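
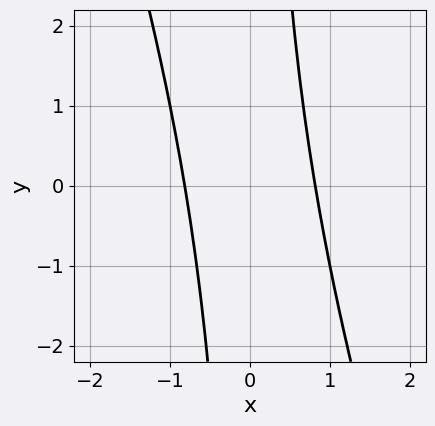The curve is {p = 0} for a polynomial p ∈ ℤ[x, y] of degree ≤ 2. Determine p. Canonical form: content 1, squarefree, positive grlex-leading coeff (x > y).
3*x^2 + x*y - 2

(a) Degree: the shape is more complex than any degree-1 curve, so deg p = 2.
(b) Against the integer gridlines: the curve avoids every integer y-axis point in the box.
(c) The integer polynomial consistent with all of this is the stated p.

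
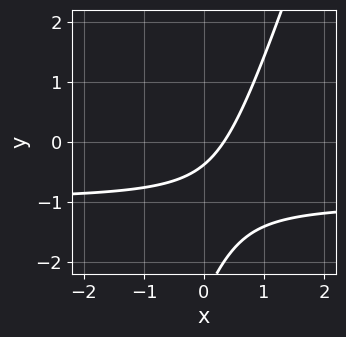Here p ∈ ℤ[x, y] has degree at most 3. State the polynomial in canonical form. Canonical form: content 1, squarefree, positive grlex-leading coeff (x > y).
3*x*y - y^2 + 3*x - 3*y - 1

(a) deg p = 2. A generic line meets the curve in up to 2 points.
(b) The integer polynomial consistent with all of this is the stated p.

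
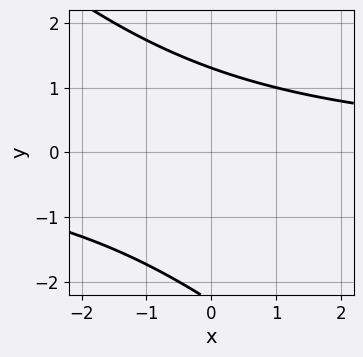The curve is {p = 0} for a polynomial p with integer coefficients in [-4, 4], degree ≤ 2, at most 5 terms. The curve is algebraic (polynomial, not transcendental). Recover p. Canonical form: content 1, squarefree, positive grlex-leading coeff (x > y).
(a) The degree is 2 — the shape is more complex than any degree-1 curve.
(b) Reading off the gridlines: the curve avoids every integer x-axis point in the box.
(c) Putting this together gives p.

x*y + y^2 + y - 3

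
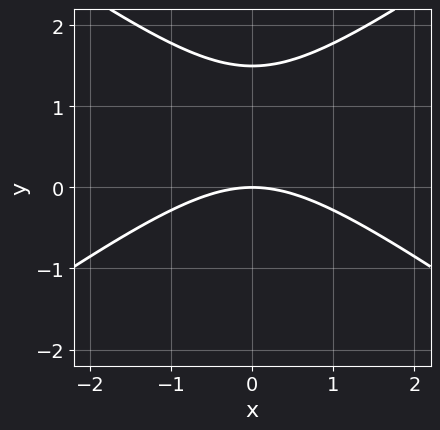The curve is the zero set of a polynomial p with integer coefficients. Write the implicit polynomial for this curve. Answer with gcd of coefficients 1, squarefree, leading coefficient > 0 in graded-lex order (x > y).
x^2 - 2*y^2 + 3*y

deg p = 2. The shape is more complex than any degree-1 curve.
Symmetries: the x ↦ −x reflection is a symmetry, so x appears only in even powers.
From the axis intercepts and sections: it crosses the y-axis at the gridline y = 0; one x-axis crossing is at x = 0.
Fitting integer coefficients to these (and the overall shape) gives p.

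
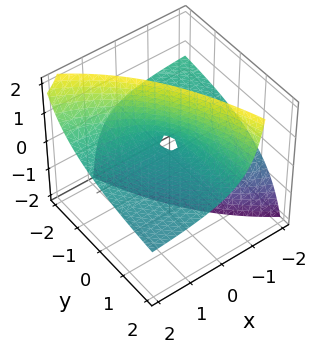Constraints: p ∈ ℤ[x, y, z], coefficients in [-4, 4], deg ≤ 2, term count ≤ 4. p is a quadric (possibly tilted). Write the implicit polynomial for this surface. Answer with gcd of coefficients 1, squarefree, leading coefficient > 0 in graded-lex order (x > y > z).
(a) Degree: a generic line meets the surface in up to 2 points, so deg p = 2.
(b) From the visible intercepts: the visible y-axis segment lies entirely on the surface; one z-axis crossing is at z = 0; every point of the x-axis in the box is on the surface.
(c) Together with the visible shape, these determine p as stated.

x*y + 3*x*z + 2*y*z + z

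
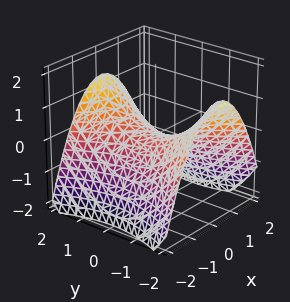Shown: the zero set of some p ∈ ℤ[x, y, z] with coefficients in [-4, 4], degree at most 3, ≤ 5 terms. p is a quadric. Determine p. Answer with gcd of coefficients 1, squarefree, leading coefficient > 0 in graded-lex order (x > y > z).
(a) Degree: a saddle surface; a quadric, so deg p = 2.
(b) Symmetries: mirror symmetry x ↦ −x ⇒ only even powers of x; it's symmetric under y → −y, forcing even powers of y.
(c) From the visible intercepts: it crosses the y-axis at the gridline y = 0; it crosses the z-axis at the gridline z = 0; it meets the x-axis at x = 0 (among the integer gridlines).
(d) Fitting integer coefficients to these (and the overall shape) gives p.

2*x^2 - y^2 + 3*z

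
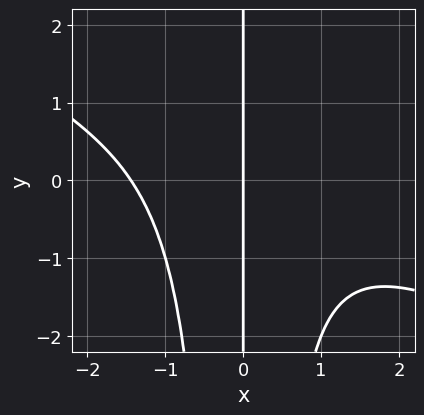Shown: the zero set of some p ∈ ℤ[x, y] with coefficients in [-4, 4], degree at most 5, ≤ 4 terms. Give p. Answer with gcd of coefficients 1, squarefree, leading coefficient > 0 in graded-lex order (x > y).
(a) deg p = 4.
(b) Checking where it meets the axes: every point of the y-axis in the box is on the curve; it meets the x-axis at x = 0 (among the integer gridlines).
(c) The integer polynomial consistent with all of this is the stated p.

x^4 + 2*x^3*y + 3*x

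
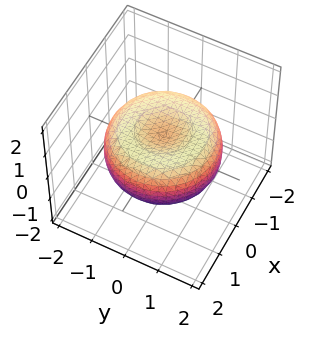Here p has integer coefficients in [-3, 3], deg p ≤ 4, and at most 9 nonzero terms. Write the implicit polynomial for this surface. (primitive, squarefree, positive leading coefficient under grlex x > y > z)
x^4 + 2*x^2*y^2 + y^4 - 2*x^2 - 2*y^2 + 3*z^2 - 1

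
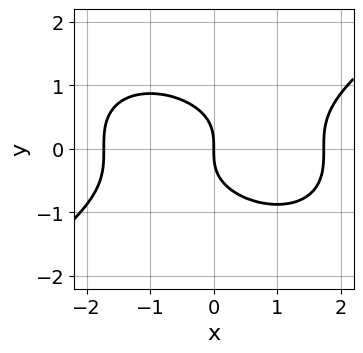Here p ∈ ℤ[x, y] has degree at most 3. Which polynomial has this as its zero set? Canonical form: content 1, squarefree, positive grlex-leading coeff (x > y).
First, deg p = 3. No degree-2 curve has this shape.
Next, from the axis intercepts and sections: it meets the y-axis at y = 0 (among the integer gridlines); it meets the x-axis at x = 0 (among the integer gridlines).
Finally, matching integer coefficients to the picture gives p.

x^3 - 3*y^3 - 3*x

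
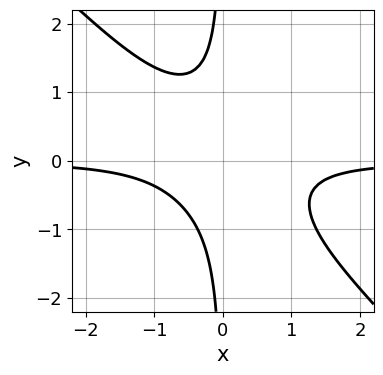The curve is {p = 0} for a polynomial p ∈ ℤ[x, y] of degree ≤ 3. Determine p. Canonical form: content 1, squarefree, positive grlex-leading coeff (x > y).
(a) deg p = 3.
(b) From the axis intercepts and sections: the curve avoids every integer y-axis point in the box; the curve avoids every integer x-axis point in the box.
(c) Solving for integer coefficients yields p as stated.

2*x^2*y + 2*x*y^2 + 1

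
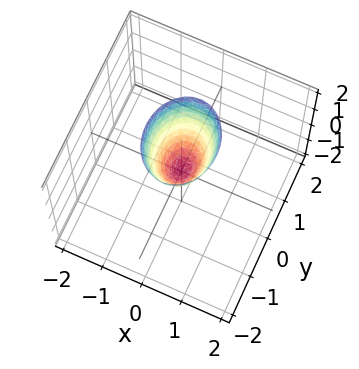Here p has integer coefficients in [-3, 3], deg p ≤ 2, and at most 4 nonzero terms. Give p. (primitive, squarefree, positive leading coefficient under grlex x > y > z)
3*x^2 + 2*y^2 - z

Degree: a paraboloid; a quadric, so deg p = 2.
Symmetries: mirror symmetry y ↦ −y ⇒ only even powers of y; mirror symmetry x ↦ −x ⇒ only even powers of x.
Against the integer gridlines: it crosses the y-axis at the gridline y = 0; it crosses the x-axis at the gridline x = 0.
Assembling these constraints gives the stated polynomial.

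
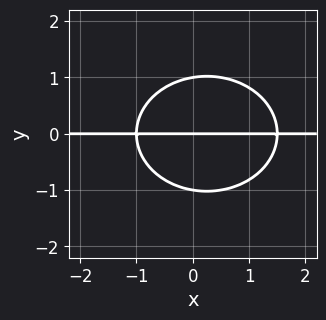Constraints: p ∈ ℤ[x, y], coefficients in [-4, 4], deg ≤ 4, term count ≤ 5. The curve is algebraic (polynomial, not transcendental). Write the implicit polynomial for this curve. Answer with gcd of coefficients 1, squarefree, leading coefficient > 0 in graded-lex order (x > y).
Degree: a generic line meets the curve in up to 3 points, so deg p = 3.
From the axis intercepts and sections: every point of the x-axis in the box is on the curve; the y-axis gridline crossings are at y ∈ {-1, 0, 1}.
Putting this together gives p.

2*x^2*y + 3*y^3 - x*y - 3*y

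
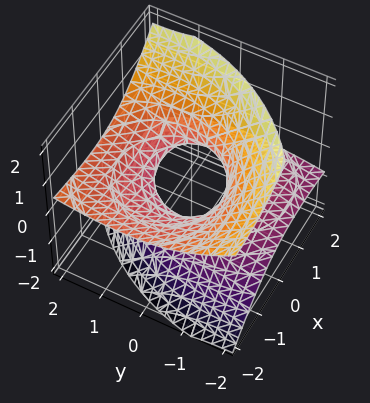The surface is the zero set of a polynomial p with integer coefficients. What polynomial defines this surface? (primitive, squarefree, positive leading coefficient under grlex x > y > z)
x^2 + 3*x*z + y^2 - 2*y*z - 3*z^2 - 1

The degree is 2 — no degree-1 surface has this shape.
Observable constraints: among the integer gridlines, it crosses the x-axis at x ∈ {-1, 1}; it misses every integer gridline on the z-axis.
Putting this together gives p.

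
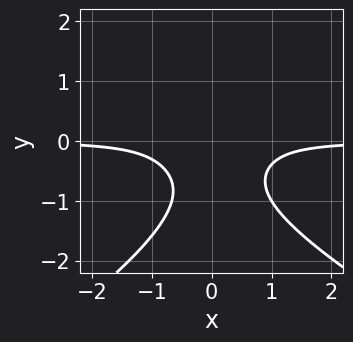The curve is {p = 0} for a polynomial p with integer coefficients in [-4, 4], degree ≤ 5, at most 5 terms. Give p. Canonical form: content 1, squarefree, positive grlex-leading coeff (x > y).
The degree is 4 — a generic line meets the curve in up to 4 points.
From the visible intercepts: it misses every integer gridline on the y-axis; no x-intercept at any integer in the box.
Matching integer coefficients to the picture gives p.

y^4 + 3*x^2*y + x*y^2 + 1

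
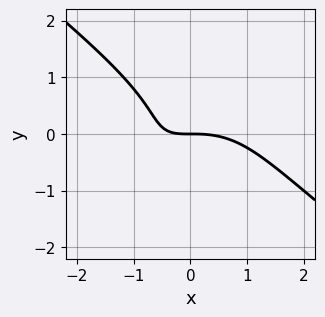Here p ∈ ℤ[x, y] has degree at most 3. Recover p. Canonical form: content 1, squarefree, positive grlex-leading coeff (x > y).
(a) deg p = 3. The shape is more complex than any degree-2 curve.
(b) Against the integer gridlines: it crosses the x-axis at the gridline x = 0; one y-axis crossing is at y = 0.
(c) Fitting integer coefficients to these (and the overall shape) gives p.

x^3 + 2*y^3 + 2*x*y + 2*y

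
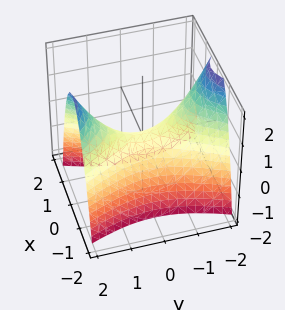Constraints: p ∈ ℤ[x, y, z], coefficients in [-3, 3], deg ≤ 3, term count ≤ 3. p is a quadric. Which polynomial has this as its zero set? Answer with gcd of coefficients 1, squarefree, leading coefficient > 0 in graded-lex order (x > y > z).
1. deg p = 2.
2. Symmetries: it's symmetric under x → −x, forcing even powers of x; the y ↦ −y reflection is a symmetry, so y appears only in even powers.
3. Reading off the gridlines: one x-axis crossing is at x = 0; it meets the y-axis at y = 0 (among the integer gridlines); one z-axis crossing is at z = 0.
4. The integer polynomial consistent with all of this is the stated p.

3*x^2 - y^2 + 2*z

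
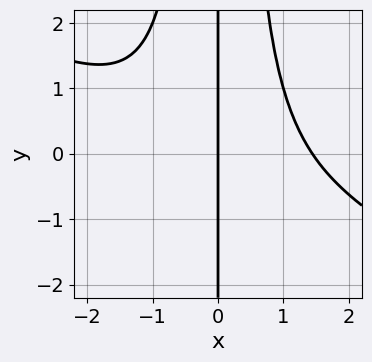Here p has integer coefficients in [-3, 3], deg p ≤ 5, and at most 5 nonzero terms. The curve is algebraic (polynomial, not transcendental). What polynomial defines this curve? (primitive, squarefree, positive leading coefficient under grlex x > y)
x^4 + 2*x^3*y - 3*x

(a) deg p = 4. No degree-3 curve has this shape.
(b) Checking where it meets the axes: the visible y-axis segment lies entirely on the curve; it crosses the x-axis at the gridline x = 0.
(c) Together with the visible shape, these determine p as stated.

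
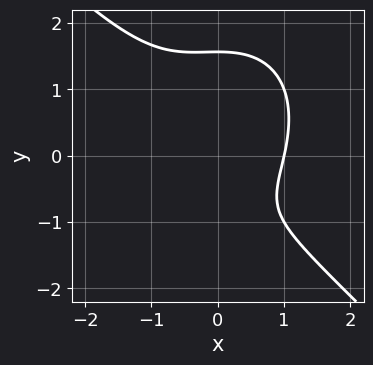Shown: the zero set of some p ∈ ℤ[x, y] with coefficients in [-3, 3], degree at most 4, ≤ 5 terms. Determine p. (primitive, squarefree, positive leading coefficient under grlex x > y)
1. deg p = 3. No degree-2 curve has this shape.
2. From the axis intercepts and sections: one x-axis crossing is at x = 1.
3. Assembling these constraints gives the stated polynomial.

3*x^3 + x^2*y + 2*y^3 - 3*y - 3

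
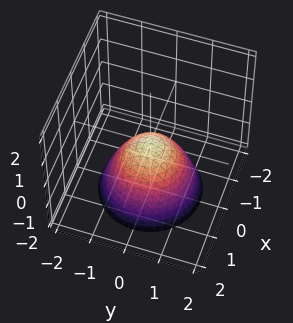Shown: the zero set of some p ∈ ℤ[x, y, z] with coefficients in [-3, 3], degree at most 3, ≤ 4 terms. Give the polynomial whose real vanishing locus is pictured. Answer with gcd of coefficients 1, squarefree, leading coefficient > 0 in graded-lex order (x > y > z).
x^2 + y^2 + z

The degree is 2 — a single bowl opening along one axis; a quadric.
Symmetries: rotational symmetry about the z-axis ⇒ p depends on x, y only through x² + y².
From the axis intercepts and sections: one y-axis crossing is at y = 0; a circular section at z = -2 has radius between 1 and 2; it crosses the x-axis at the gridline x = 0; it crosses the z-axis at the gridline z = 0.
Solving for integer coefficients yields p as stated.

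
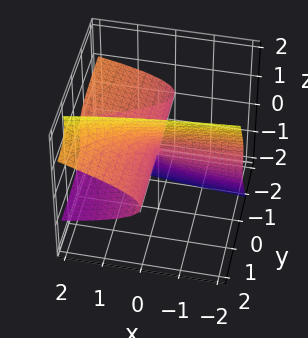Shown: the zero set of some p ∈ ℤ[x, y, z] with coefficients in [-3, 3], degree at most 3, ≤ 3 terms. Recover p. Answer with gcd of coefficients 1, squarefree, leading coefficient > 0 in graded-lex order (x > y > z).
2*y*z^2 - z^3 - x*y

First, degree: no degree-2 surface has this shape, so deg p = 3.
Then, against the integer gridlines: every point of the x-axis in the box is on the surface; one z-axis crossing is at z = 0.
Finally, together with the visible shape, these determine p as stated. Check: (0, 1, 0) on the y-axis lies on the surface, and p(0, 1, 0) = 0. ✓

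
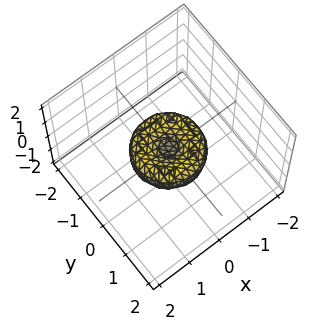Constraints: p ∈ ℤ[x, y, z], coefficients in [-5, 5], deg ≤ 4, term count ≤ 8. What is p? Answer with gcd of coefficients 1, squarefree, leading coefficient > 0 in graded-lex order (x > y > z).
(a) Degree: a generic line meets the surface in up to 4 points, so deg p = 4.
(b) Symmetries: the z-axis is an axis of rotation, so x and y enter only as x² + y².
(c) From the visible intercepts: a circular section at z = 0 has radius exactly 1; it meets the z-axis at z = 0 (among the integer gridlines).
(d) Solving for integer coefficients yields p as stated. Check: (0, 1, 0) on the y-axis lies on the surface, and p(0, 1, 0) = 0. ✓

2*x^4 + 4*x^2*y^2 + 2*y^4 - 2*x^2 - 2*y^2 + 3*z^2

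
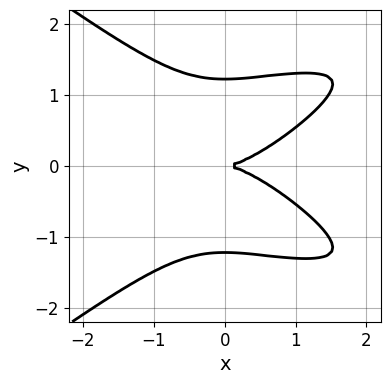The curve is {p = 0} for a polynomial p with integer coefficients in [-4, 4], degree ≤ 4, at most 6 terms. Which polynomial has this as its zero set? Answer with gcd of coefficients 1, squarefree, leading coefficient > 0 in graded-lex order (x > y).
x^2*y^2 - 2*y^4 - x^3 + 3*y^2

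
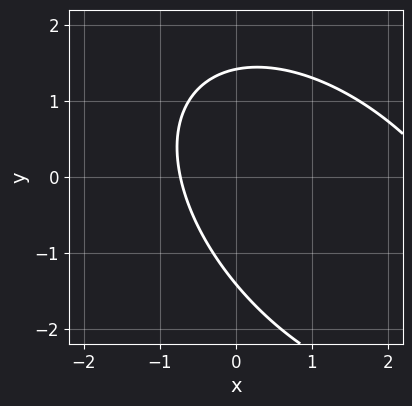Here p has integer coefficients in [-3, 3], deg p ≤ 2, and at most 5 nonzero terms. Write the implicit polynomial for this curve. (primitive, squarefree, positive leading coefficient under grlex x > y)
First, deg p = 2.
Finally, the integer polynomial consistent with all of this is the stated p.

x^2 + x*y + y^2 - 2*x - 2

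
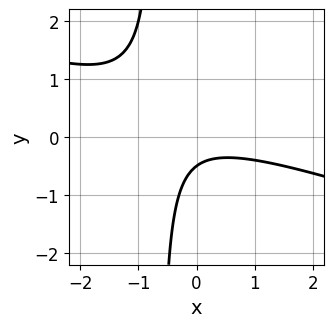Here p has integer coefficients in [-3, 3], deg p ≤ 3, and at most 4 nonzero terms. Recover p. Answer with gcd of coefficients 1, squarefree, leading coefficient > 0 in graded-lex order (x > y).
x^2 + 3*x*y + 2*y + 1

(a) deg p = 2.
(b) Checking where it meets the axes: it misses every integer gridline on the x-axis.
(c) These observations pin down the coefficients.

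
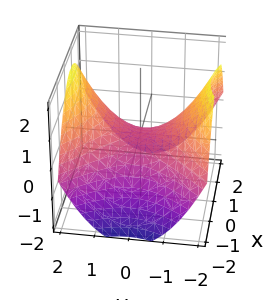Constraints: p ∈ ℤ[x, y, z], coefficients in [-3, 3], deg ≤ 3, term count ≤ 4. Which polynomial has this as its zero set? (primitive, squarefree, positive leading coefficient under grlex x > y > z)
x^2 - y^2 + 2*z

First, deg p = 2. A saddle surface; a quadric.
Then, symmetries: it's symmetric under x → −x, forcing even powers of x; the y ↦ −y reflection is a symmetry, so y appears only in even powers.
Then, from the axis intercepts and sections: one z-axis crossing is at z = 0; it crosses the x-axis at the gridline x = 0; it meets the y-axis at y = 0 (among the integer gridlines).
Finally, solving for integer coefficients yields p as stated.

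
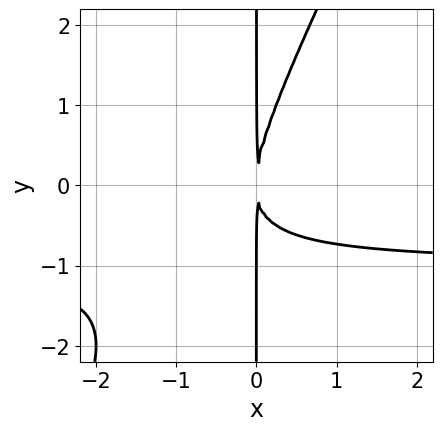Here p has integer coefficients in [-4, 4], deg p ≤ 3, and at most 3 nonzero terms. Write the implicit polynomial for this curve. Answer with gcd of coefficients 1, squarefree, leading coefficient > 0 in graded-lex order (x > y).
2*x^2*y - x*y^2 + 2*x^2

First, the degree is 3 — the shape is more complex than any degree-2 curve.
Next, against the integer gridlines: every point of the y-axis in the box is on the curve.
Finally, these observations pin down the coefficients.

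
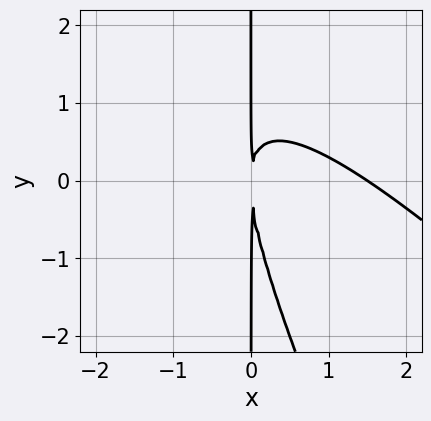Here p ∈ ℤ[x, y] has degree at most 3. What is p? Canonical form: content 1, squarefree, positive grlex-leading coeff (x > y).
2*x^3 + 3*x^2*y + x*y^2 - 3*x^2

1. deg p = 3. A generic line meets the curve in up to 3 points.
2. From the visible intercepts: the visible y-axis segment lies entirely on the curve.
3. Putting this together gives p.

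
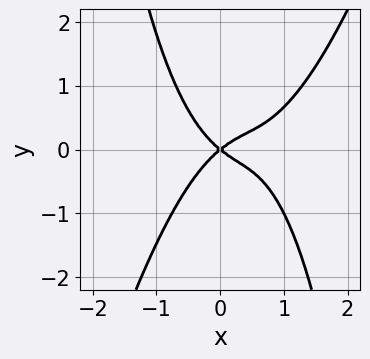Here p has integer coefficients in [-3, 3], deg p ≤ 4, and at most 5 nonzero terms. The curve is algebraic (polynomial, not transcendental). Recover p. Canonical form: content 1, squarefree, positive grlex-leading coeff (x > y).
3*x^4 - x^3*y - 3*x^3 + 2*x^2 - 3*y^2

First, the degree is 4 — a generic line meets the curve in up to 4 points.
Next, checking where it meets the axes: it crosses the y-axis at the gridline y = 0; it meets the x-axis at x = 0 (among the integer gridlines).
Finally, matching integer coefficients to the picture gives p.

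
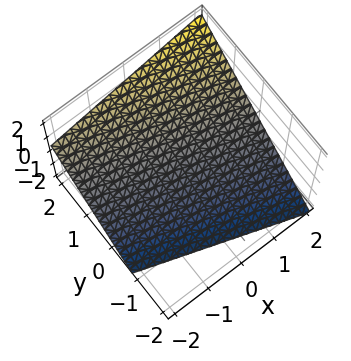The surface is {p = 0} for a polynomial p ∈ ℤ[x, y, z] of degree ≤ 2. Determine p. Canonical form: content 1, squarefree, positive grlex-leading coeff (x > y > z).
First, the degree is 1 — the surface is flat (a plane).
Then, observable constraints: one x-axis crossing is at x = 2.
Finally, the integer polynomial consistent with all of this is the stated p.

x + 3*y - 3*z - 2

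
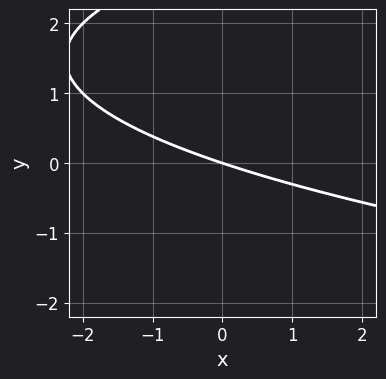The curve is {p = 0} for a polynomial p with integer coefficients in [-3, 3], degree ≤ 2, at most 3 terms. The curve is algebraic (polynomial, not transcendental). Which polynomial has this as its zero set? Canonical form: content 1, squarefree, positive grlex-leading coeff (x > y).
1. Degree: the shape is more complex than any degree-1 curve, so deg p = 2.
2. Against the integer gridlines: it meets the x-axis at x = 0 (among the integer gridlines); one y-axis crossing is at y = 0.
3. The integer polynomial consistent with all of this is the stated p.

y^2 - x - 3*y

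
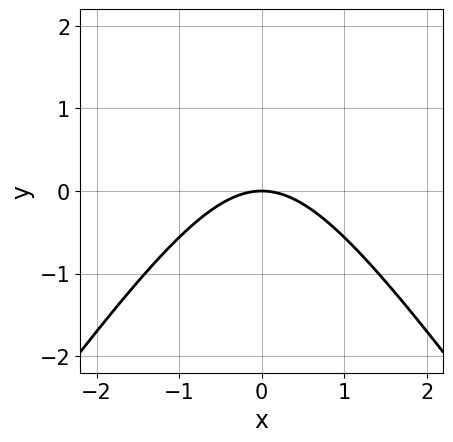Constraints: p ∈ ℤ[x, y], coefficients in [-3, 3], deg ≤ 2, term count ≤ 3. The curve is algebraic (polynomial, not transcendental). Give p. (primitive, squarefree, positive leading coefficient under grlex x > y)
First, degree: the shape is more complex than any degree-1 curve, so deg p = 2.
Then, symmetries: the x ↦ −x reflection is a symmetry, so x appears only in even powers.
Then, against the integer gridlines: it crosses the y-axis at the gridline y = 0; it meets the x-axis at x = 0 (among the integer gridlines).
Finally, assembling these constraints gives the stated polynomial.

2*x^2 - y^2 + 3*y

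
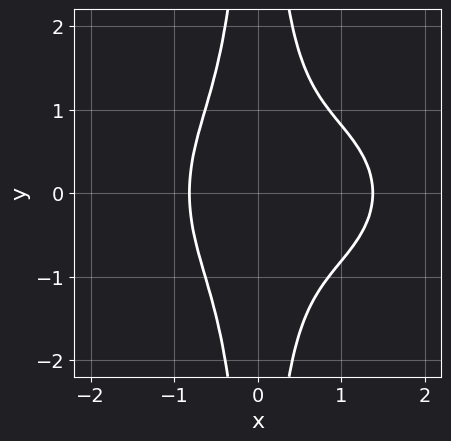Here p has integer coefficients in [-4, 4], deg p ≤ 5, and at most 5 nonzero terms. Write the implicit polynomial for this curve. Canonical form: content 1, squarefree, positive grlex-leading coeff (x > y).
(a) The degree is 4 — the shape is more complex than any degree-3 curve.
(b) Symmetries: it's symmetric under y → −y, forcing even powers of y.
(c) Observable constraints: it misses every integer gridline on the y-axis.
(d) The integer polynomial consistent with all of this is the stated p.

2*x^4 + 3*x^2*y^2 - 2*x^3 - 2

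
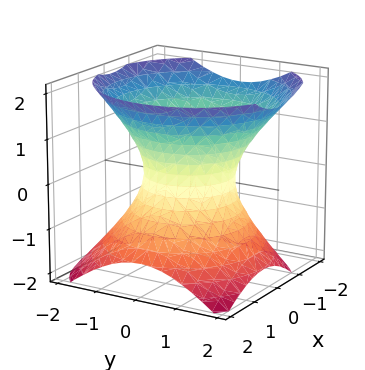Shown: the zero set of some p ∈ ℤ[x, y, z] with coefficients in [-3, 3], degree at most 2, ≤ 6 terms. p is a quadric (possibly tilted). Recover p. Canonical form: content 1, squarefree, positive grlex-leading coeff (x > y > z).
3*x^2 + x*z + 3*y^2 - 3*z^2 - 3

The degree is 2 — a generic line meets the surface in up to 2 points.
Observable constraints: among the integer gridlines, it crosses the x-axis at x ∈ {-1, 1}; among the integer gridlines, it crosses the y-axis at y ∈ {-1, 1}; it misses every integer gridline on the z-axis.
These observations pin down the coefficients.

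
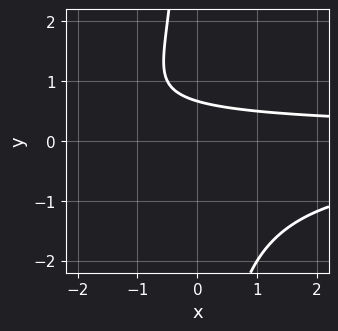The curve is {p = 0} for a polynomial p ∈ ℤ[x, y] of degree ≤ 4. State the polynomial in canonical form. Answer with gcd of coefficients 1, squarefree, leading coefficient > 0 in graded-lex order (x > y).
2*x*y^2 + 3*y - 2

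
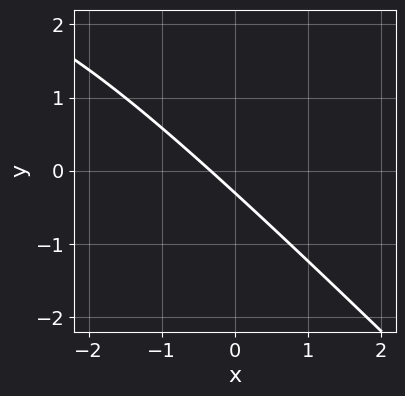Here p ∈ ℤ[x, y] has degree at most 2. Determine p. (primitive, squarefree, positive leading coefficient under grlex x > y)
x*y + y^2 - 3*x - 3*y - 1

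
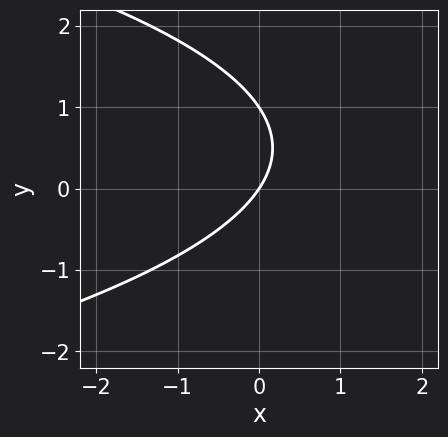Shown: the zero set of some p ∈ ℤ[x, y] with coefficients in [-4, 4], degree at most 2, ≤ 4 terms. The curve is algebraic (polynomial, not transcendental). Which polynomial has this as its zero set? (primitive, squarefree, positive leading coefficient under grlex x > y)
2*y^2 + 3*x - 2*y

First, the degree is 2 — a generic line meets the curve in up to 2 points.
Next, from the visible intercepts: it crosses the x-axis at the gridline x = 0; among the integer gridlines, it crosses the y-axis at y ∈ {0, 1}.
Finally, assembling these constraints gives the stated polynomial.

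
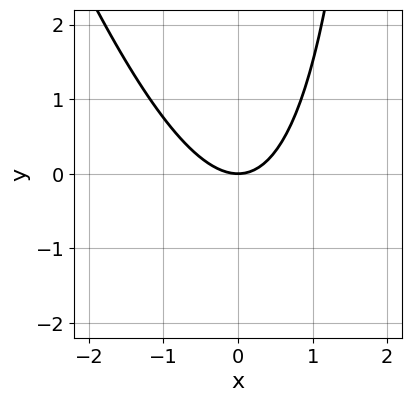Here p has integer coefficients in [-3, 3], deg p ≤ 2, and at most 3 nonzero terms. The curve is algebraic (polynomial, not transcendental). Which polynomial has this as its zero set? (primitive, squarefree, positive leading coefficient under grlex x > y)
deg p = 2.
Reading off the gridlines: it meets the y-axis at y = 0 (among the integer gridlines); it crosses the x-axis at the gridline x = 0.
Together with the visible shape, these determine p as stated.

3*x^2 + x*y - 3*y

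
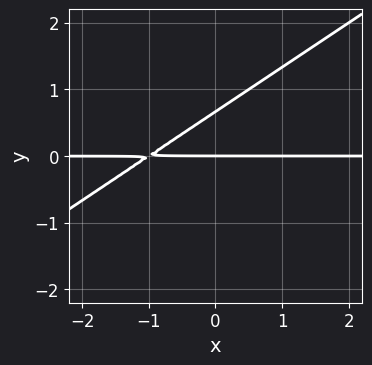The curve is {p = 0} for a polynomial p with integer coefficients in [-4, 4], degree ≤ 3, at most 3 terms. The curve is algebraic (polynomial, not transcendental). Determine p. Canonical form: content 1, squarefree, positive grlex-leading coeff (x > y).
2*x*y - 3*y^2 + 2*y

1. Degree: a generic line meets the curve in up to 2 points, so deg p = 2.
2. Observable constraints: the visible x-axis segment lies entirely on the curve; it meets the y-axis at y = 0 (among the integer gridlines).
3. Together with the visible shape, these determine p as stated.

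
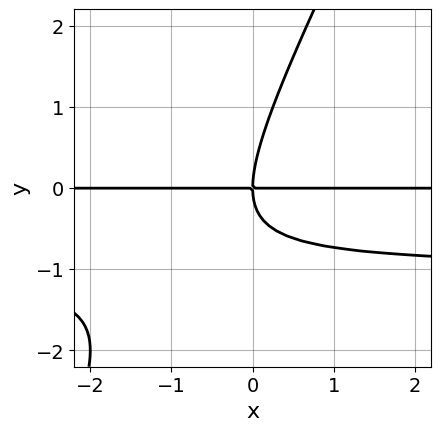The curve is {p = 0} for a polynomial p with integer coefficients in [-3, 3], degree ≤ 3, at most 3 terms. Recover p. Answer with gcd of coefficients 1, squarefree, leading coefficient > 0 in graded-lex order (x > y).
Degree: the shape is more complex than any degree-2 curve, so deg p = 3.
Against the integer gridlines: every point of the x-axis in the box is on the curve; it meets the y-axis at y = 0 (among the integer gridlines).
Assembling these constraints gives the stated polynomial.

2*x*y^2 - y^3 + 2*x*y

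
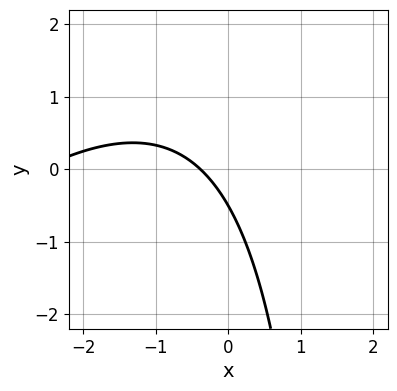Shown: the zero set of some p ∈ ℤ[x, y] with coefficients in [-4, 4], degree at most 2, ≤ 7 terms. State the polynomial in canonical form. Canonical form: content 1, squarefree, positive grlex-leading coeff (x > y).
(a) Degree: the shape is more complex than any degree-1 curve, so deg p = 2.
(b) Matching integer coefficients to the picture gives p.

x^2 - x*y + 3*x + 2*y + 1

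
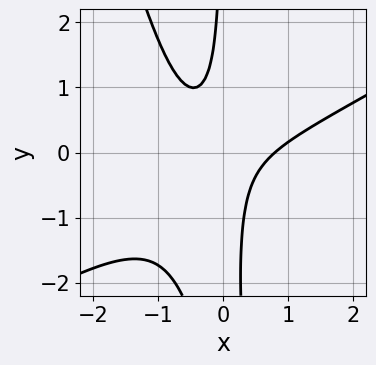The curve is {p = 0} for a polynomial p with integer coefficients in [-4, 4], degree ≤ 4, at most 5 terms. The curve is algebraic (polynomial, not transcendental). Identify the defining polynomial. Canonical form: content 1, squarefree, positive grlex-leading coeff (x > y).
2*x^3 - 3*x^2*y - x*y^2 - 3*x*y - 1

(a) deg p = 3.
(b) From the axis intercepts and sections: no y-intercept at any integer in the box.
(c) Together with the visible shape, these determine p as stated.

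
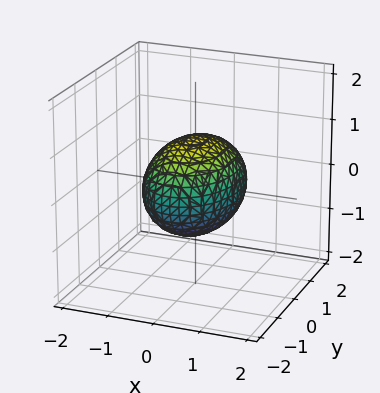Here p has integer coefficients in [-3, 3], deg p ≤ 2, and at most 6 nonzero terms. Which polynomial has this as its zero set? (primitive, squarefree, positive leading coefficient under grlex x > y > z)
(a) The degree is 2 — bounded and convex; a quadric.
(b) Symmetries: mirror symmetry x ↦ −x ⇒ only even powers of x; mirror symmetry z ↦ −z ⇒ only even powers of z; the y ↦ −y reflection is a symmetry, so y appears only in even powers.
(c) From the axis intercepts and sections: the x-axis gridline crossings are at x ∈ {-1, 1}; among the integer gridlines, it crosses the z-axis at z ∈ {-1, 1}.
(d) Assembling these constraints gives the stated polynomial.

2*x^2 + y^2 + 2*z^2 - 2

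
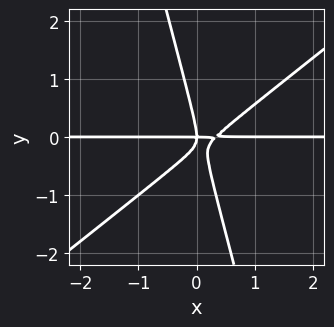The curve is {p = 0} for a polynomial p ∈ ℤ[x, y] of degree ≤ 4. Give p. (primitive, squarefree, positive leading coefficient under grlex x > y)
(a) Degree: the shape is more complex than any degree-2 curve, so deg p = 3.
(b) From the axis intercepts and sections: it meets the y-axis at y = 0 (among the integer gridlines); every point of the x-axis in the box is on the curve.
(c) Solving for integer coefficients yields p as stated.

3*x^2*y - 3*x*y^2 - y^3 - x*y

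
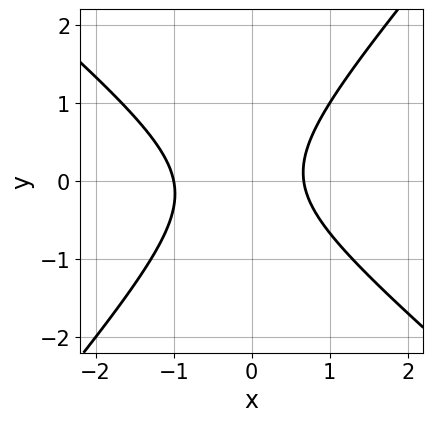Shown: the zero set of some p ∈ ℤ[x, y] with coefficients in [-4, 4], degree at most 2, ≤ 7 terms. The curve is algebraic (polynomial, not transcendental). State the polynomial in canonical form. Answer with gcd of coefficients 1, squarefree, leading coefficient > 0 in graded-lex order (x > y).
Degree: no degree-1 curve has this shape, so deg p = 2.
Observable constraints: the curve avoids every integer y-axis point in the box; it meets the x-axis at x = -1 (among the integer gridlines).
Fitting integer coefficients to these (and the overall shape) gives p.

3*x^2 + x*y - 3*y^2 + x - 2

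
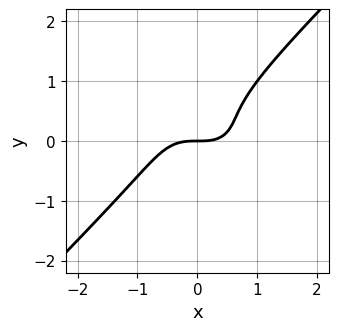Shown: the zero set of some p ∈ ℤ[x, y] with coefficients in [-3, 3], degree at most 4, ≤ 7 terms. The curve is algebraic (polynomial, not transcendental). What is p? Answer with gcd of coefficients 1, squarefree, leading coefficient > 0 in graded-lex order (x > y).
x^3 + x*y^2 - 2*y^3 + y^2 - y

First, deg p = 3. A generic line meets the curve in up to 3 points.
Then, observable constraints: it meets the y-axis at y = 0 (among the integer gridlines); it crosses the x-axis at the gridline x = 0.
Finally, matching integer coefficients to the picture gives p.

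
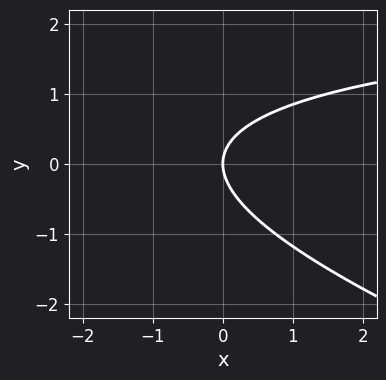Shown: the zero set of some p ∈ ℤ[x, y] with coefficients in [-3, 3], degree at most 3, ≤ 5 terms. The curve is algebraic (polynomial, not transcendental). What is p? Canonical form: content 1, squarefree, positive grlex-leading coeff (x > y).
x*y + 3*y^2 - 3*x

deg p = 2.
Checking where it meets the axes: one x-axis crossing is at x = 0; it meets the y-axis at y = 0 (among the integer gridlines).
These observations pin down the coefficients.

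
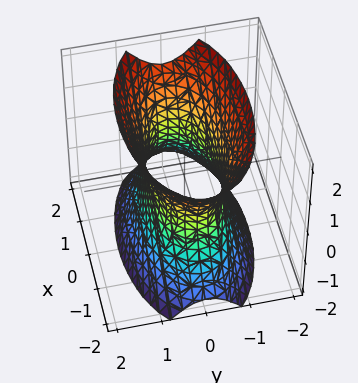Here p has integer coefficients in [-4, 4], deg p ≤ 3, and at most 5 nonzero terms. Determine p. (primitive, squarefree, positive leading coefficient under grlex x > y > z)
Degree: one connected sheet with a waist; a quadric, so deg p = 2.
Symmetries: the x ↦ −x reflection is a symmetry, so x appears only in even powers; it's symmetric under z → −z, forcing even powers of z; it's symmetric under y → −y, forcing even powers of y.
Reading off the gridlines: the surface avoids every integer z-axis point in the box.
Matching integer coefficients to the picture gives p.

x^2 + 3*y^2 - z^2 - 2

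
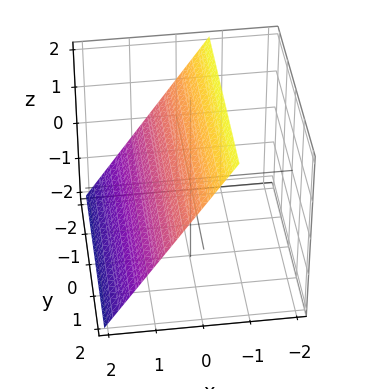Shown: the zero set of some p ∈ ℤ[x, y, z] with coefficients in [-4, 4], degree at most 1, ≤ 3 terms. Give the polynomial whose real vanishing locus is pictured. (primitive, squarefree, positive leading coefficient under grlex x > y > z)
3*x + 2*z - 2

Degree: every cross-section is a straight line — this is a plane, so deg p = 1.
Reading off the gridlines: the surface avoids every integer y-axis point in the box; it meets the z-axis at z = 1 (among the integer gridlines).
These observations pin down the coefficients.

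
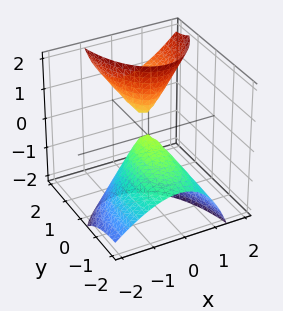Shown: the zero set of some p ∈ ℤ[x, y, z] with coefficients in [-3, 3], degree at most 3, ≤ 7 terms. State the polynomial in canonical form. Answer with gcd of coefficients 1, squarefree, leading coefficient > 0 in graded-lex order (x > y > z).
3*x^2 - 2*x*z + y^2 - 3*y*z + z

1. There are 2 components. They look like related sheets of one shape, so recover p as a whole.
2. deg p = 2. No degree-1 surface has this shape.
3. Reading off the gridlines: it meets the z-axis at z = 0 (among the integer gridlines); it meets the x-axis at x = 0 (among the integer gridlines); it meets the y-axis at y = 0 (among the integer gridlines).
4. These observations pin down the coefficients.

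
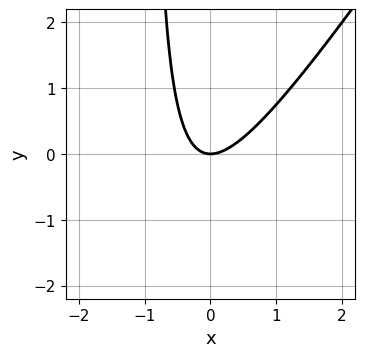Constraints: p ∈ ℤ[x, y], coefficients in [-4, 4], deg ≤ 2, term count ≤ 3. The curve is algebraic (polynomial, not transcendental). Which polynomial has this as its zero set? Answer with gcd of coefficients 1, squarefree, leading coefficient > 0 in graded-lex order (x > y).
3*x^2 - 2*x*y - 2*y

First, deg p = 2. The shape is more complex than any degree-1 curve.
Next, observable constraints: it crosses the y-axis at the gridline y = 0; it crosses the x-axis at the gridline x = 0.
Finally, solving for integer coefficients yields p as stated.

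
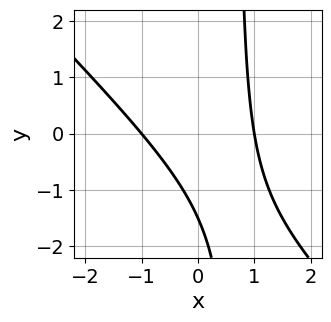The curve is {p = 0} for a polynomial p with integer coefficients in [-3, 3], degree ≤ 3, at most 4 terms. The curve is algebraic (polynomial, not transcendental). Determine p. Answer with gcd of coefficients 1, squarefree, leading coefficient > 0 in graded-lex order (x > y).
3*x^2 + 3*x*y - 2*y - 3

1. The degree is 2 — a generic line meets the curve in up to 2 points.
2. Reading off the gridlines: the x-axis gridline crossings are at x ∈ {-1, 1}.
3. Matching integer coefficients to the picture gives p.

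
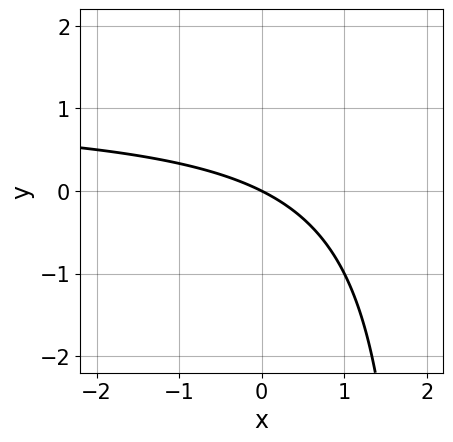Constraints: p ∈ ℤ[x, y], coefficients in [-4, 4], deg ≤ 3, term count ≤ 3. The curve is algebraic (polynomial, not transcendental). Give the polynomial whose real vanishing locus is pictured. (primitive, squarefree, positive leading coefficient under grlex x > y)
Degree: no degree-1 curve has this shape, so deg p = 2.
Checking where it meets the axes: it crosses the y-axis at the gridline y = 0; one x-axis crossing is at x = 0.
Together with the visible shape, these determine p as stated.

x*y - x - 2*y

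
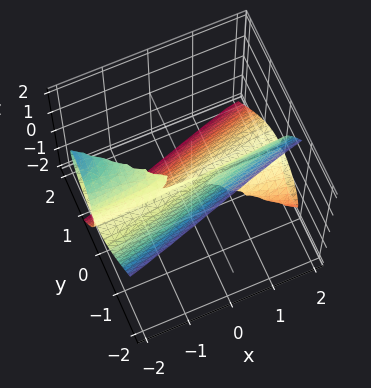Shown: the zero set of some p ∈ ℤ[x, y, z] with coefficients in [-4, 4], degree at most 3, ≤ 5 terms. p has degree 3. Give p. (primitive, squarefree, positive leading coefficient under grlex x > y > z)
The picture has 2 separate pieces. They look like related sheets of one shape, so recover p as a whole.
The degree is 3 — no degree-2 surface has this shape.
Checking where it meets the axes: the visible x-axis segment lies entirely on the surface; one y-axis crossing is at y = 0; it crosses the z-axis at the gridline z = 0.
Assembling these constraints gives the stated polynomial.

2*x*y*z + 3*y^3 + z^3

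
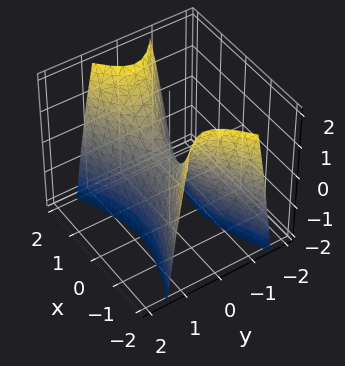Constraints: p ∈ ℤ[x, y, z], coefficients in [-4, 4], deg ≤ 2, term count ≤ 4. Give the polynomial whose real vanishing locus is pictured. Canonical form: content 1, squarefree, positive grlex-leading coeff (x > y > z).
First, deg p = 2. A hyperbolic paraboloid; a quadric.
Then, symmetries: mirror symmetry y ↦ −y ⇒ only even powers of y; it's symmetric under x → −x, forcing even powers of x.
Next, against the integer gridlines: one z-axis crossing is at z = 0; it crosses the y-axis at the gridline y = 0.
Finally, assembling these constraints gives the stated polynomial.

x^2 - 3*y^2 - z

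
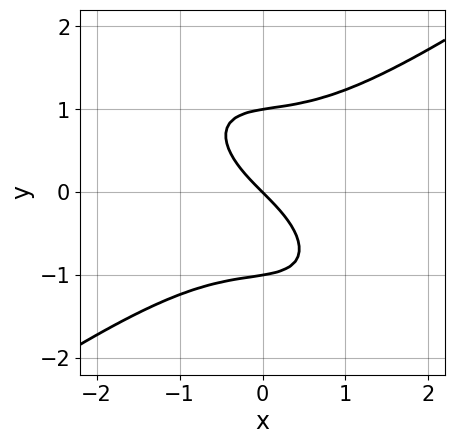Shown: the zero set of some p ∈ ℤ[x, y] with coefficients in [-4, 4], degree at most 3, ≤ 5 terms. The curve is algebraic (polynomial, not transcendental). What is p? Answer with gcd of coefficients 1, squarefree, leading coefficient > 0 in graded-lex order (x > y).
Degree: a generic line meets the curve in up to 3 points, so deg p = 3.
Against the integer gridlines: among the integer gridlines, it crosses the y-axis at y ∈ {-1, 0, 1}; it meets the x-axis at x = 0 (among the integer gridlines).
Together with the visible shape, these determine p as stated.

2*x^3 - 2*x*y^2 - 3*y^3 + 3*x + 3*y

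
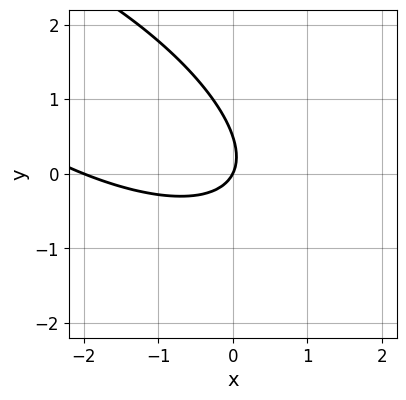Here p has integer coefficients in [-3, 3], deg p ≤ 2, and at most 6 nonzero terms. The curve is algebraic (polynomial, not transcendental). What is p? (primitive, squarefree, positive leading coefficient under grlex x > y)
Degree: no degree-1 curve has this shape, so deg p = 2.
From the axis intercepts and sections: the x-axis gridline crossings are at x ∈ {-2, 0}; it crosses the y-axis at the gridline y = 0.
Solving for integer coefficients yields p as stated.

x^2 + 2*x*y + 2*y^2 + 2*x - y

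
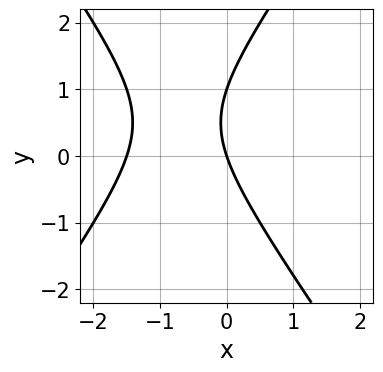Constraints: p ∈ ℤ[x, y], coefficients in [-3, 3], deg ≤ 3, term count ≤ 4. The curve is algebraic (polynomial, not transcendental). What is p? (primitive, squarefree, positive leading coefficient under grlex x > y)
(a) The degree is 2 — no degree-1 curve has this shape.
(b) From the visible intercepts: the y-axis gridline crossings are at y ∈ {0, 1}; it meets the x-axis at x = 0 (among the integer gridlines).
(c) Matching integer coefficients to the picture gives p.

2*x^2 - y^2 + 3*x + y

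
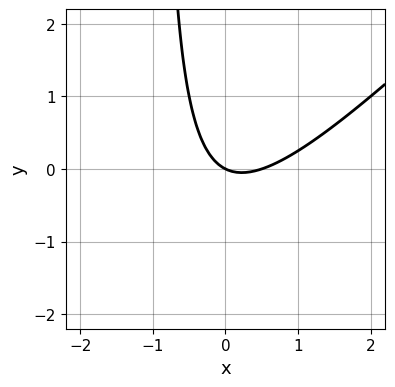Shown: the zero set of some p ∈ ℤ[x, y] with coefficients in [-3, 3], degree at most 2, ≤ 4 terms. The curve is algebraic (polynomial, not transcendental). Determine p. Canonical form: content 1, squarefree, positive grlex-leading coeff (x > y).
The degree is 2 — a generic line meets the curve in up to 2 points.
Observable constraints: one y-axis crossing is at y = 0; it crosses the x-axis at the gridline x = 0.
Fitting integer coefficients to these (and the overall shape) gives p.

2*x^2 - 2*x*y - x - 2*y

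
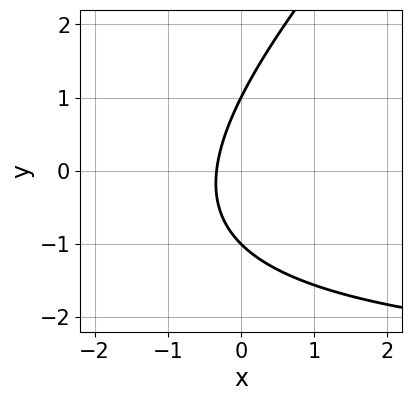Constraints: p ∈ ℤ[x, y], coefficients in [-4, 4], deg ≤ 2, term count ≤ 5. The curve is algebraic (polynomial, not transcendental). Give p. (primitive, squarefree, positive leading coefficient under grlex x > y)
x*y - y^2 + 3*x + 1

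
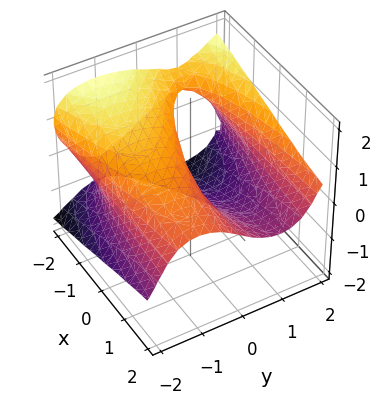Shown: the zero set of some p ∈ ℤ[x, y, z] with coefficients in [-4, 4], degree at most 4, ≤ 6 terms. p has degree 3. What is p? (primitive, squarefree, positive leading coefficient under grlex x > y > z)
y^3 - 2*z^3 - 2*x*z - 3*y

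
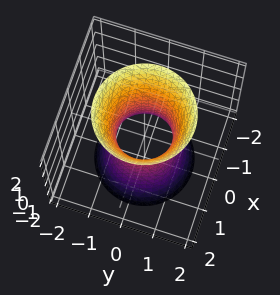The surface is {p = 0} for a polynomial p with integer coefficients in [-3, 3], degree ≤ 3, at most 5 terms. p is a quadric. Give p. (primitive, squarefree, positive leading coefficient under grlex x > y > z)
(a) Degree: one connected sheet with a waist; a quadric, so deg p = 2.
(b) Symmetries: the z ↦ −z reflection is a symmetry, so z appears only in even powers; rotational symmetry about the z-axis ⇒ p depends on x, y only through x² + y².
(c) Reading off the gridlines: no z-intercept at any integer in the box; a circular section at z = 2 has radius between 1 and 2.
(d) The integer polynomial consistent with all of this is the stated p.

3*x^2 + 3*y^2 - z^2 - 2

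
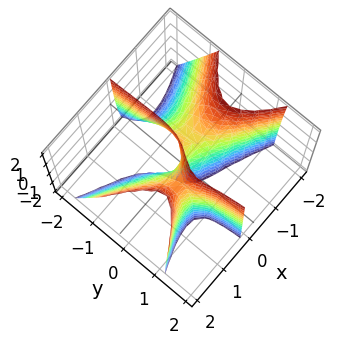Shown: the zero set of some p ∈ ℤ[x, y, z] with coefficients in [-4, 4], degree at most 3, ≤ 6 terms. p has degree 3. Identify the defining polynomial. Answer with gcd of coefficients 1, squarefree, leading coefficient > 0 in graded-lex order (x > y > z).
1. The degree is 3 — the shape is more complex than any degree-2 surface.
2. From the visible intercepts: it meets the x-axis at x = 0 (among the integer gridlines); it meets the y-axis at y = 0 (among the integer gridlines).
3. Solving for integer coefficients yields p as stated. Check: (0, 0, 1) on the z-axis lies on the surface, and p(0, 0, 1) = 0. ✓

x^3 - 3*x*y^2 + x*y*z - x*z + y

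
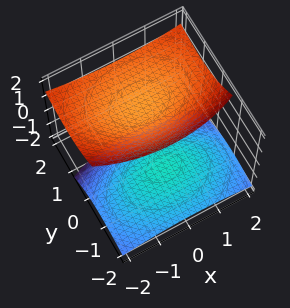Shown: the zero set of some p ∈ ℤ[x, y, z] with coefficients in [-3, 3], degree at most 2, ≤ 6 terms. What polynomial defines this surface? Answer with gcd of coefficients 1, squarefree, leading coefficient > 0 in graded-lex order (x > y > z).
x^2 + 2*y^2 - 3*y*z - 3*z^2 + 3

(a) There are 2 components. They look like related sheets of one shape, so recover p as a whole.
(b) deg p = 2. A generic line meets the surface in up to 2 points.
(c) From the visible intercepts: among the integer gridlines, it crosses the z-axis at z ∈ {-1, 1}; it misses every integer gridline on the x-axis.
(d) Fitting integer coefficients to these (and the overall shape) gives p.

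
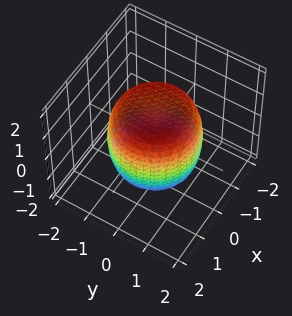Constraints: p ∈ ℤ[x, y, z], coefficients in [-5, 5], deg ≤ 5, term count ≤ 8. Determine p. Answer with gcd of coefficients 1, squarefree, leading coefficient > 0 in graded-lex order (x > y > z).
Degree: no degree-3 surface has this shape, so deg p = 4.
By symmetry, the surface is invariant under rotation about z: p = q(x² + y², z).
Observable constraints: a circular section at z = 1 has radius between 1 and 2.
The integer polynomial consistent with all of this is the stated p.

2*x^4 + 4*x^2*y^2 + 2*y^4 - 2*x^2 - 2*y^2 + 2*z^2 - 3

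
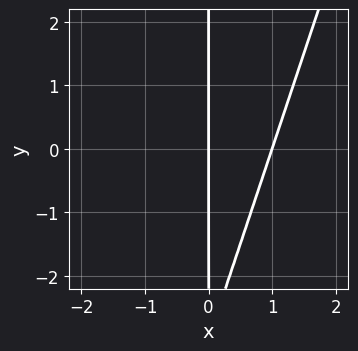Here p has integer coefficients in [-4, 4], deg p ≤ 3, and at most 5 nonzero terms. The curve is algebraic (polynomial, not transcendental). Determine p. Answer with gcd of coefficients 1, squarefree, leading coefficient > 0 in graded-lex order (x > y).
1. deg p = 2. A generic line meets the curve in up to 2 points.
2. From the axis intercepts and sections: the visible y-axis segment lies entirely on the curve; among the integer gridlines, it crosses the x-axis at x ∈ {0, 1}.
3. Solving for integer coefficients yields p as stated.

3*x^2 - x*y - 3*x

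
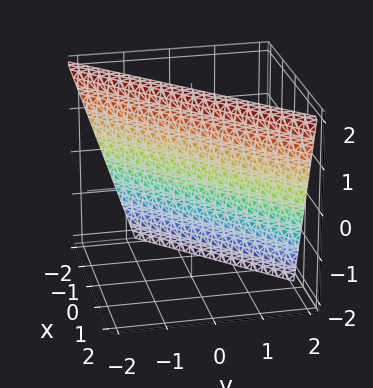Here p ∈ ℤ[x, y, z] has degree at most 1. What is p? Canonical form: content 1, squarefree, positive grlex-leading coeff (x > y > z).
3*x - 3*y - z + 2

(a) Degree: the surface is flat (a plane), so deg p = 1.
(b) Against the integer gridlines: one z-axis crossing is at z = 2.
(c) Fitting integer coefficients to these (and the overall shape) gives p.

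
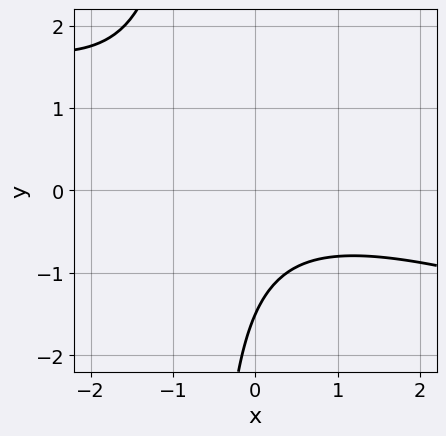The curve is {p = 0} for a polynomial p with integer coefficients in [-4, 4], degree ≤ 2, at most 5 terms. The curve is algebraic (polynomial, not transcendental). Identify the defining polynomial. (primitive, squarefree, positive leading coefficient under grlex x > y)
x^2 + 3*x*y + 2*y + 3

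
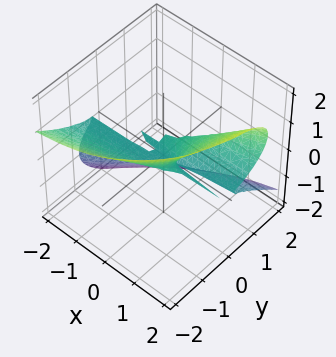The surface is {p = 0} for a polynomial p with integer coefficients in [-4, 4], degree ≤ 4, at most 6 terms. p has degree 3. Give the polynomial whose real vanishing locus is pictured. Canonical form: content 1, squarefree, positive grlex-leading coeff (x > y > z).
First, deg p = 3.
Next, reading off the gridlines: the visible x-axis segment lies entirely on the surface; it crosses the y-axis at the gridline y = 0.
Finally, putting this together gives p.

3*x*z^2 - y^3 - 2*y*z^2 - 3*z^3 + 2*y*z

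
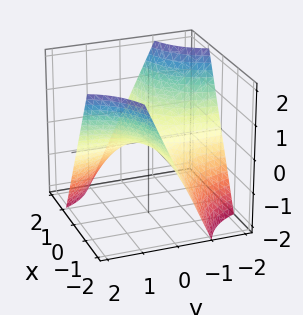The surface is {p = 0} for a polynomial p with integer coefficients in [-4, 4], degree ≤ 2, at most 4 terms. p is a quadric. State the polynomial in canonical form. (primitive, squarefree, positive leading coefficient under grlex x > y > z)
x*y + z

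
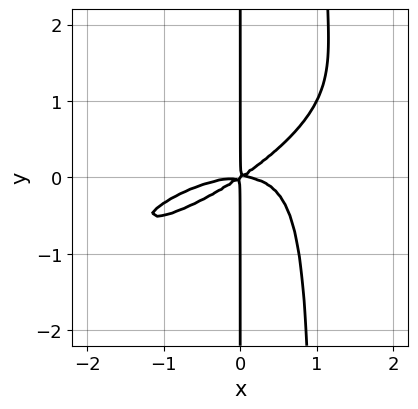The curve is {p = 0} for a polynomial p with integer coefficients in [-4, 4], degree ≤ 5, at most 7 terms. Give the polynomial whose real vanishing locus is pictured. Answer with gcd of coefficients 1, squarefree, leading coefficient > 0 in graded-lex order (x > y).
x^4 - 3*x^3*y + 3*x^2*y^2 + 2*x^2*y - 3*x*y^2

deg p = 4.
From the visible intercepts: every point of the y-axis in the box is on the curve.
Together with the visible shape, these determine p as stated.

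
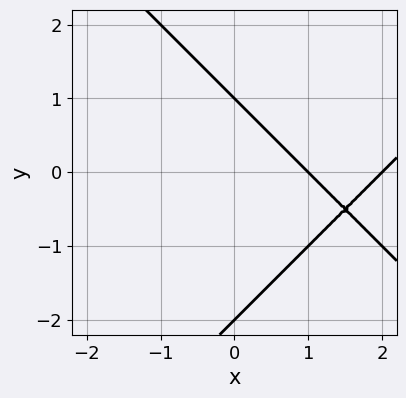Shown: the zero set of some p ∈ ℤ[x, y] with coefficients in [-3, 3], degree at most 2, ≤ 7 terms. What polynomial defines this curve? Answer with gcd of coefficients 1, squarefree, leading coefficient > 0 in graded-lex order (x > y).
x^2 - y^2 - 3*x - y + 2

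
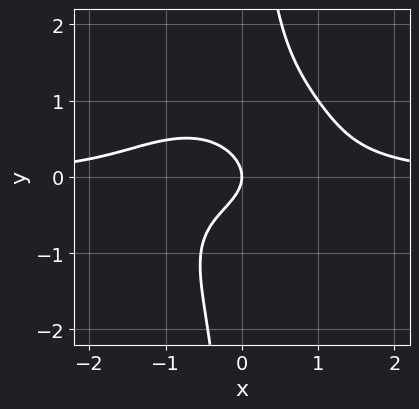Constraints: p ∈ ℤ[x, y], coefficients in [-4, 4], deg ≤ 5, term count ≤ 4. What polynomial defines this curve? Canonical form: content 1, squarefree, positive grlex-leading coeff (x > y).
Degree: a generic line meets the curve in up to 4 points, so deg p = 4.
Reading off the gridlines: it meets the y-axis at y = 0 (among the integer gridlines); one x-axis crossing is at x = 0.
Assembling these constraints gives the stated polynomial.

2*x^3*y + 3*x*y^3 - 3*y^2 - 2*x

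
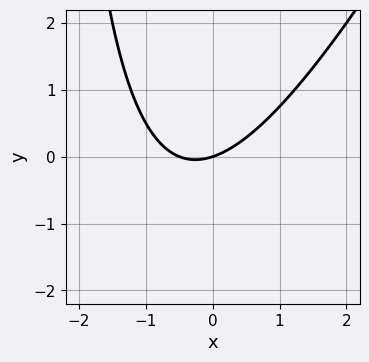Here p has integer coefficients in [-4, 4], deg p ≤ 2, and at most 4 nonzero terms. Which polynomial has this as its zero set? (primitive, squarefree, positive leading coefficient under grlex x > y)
2*x^2 - x*y + x - 3*y

(a) deg p = 2.
(b) From the visible intercepts: it crosses the x-axis at the gridline x = 0; one y-axis crossing is at y = 0.
(c) Fitting integer coefficients to these (and the overall shape) gives p.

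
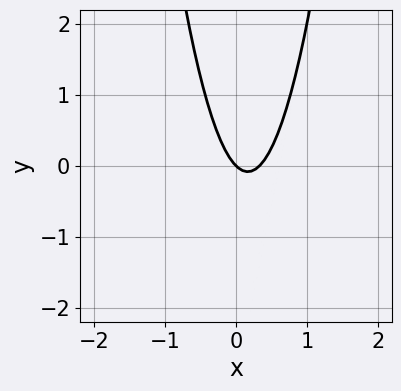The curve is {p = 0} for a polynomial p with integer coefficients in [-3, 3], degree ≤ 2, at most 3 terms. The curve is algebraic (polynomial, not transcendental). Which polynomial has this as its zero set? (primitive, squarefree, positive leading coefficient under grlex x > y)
3*x^2 - x - y

deg p = 2. The shape is more complex than any degree-1 curve.
Reading off the gridlines: one y-axis crossing is at y = 0; it crosses the x-axis at the gridline x = 0.
Matching integer coefficients to the picture gives p.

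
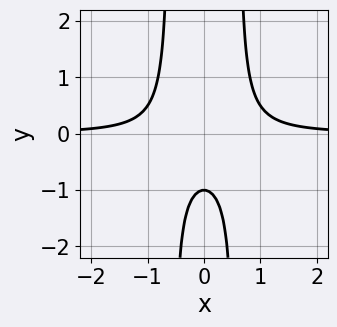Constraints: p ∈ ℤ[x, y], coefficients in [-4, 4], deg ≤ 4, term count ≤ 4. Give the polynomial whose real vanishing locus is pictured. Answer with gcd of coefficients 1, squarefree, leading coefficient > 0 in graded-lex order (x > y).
3*x^2*y - y - 1

(a) The degree is 3 — a generic line meets the curve in up to 3 points.
(b) Symmetries: it's symmetric under x → −x, forcing even powers of x.
(c) Reading off the gridlines: the curve avoids every integer x-axis point in the box; one y-axis crossing is at y = -1.
(d) Putting this together gives p.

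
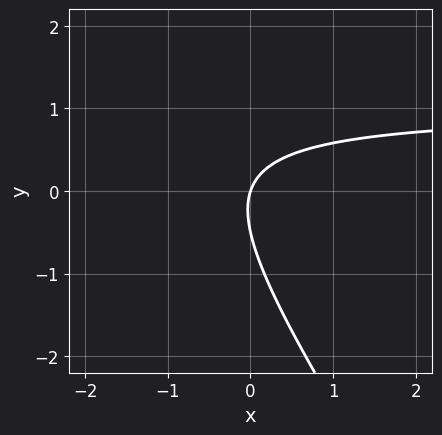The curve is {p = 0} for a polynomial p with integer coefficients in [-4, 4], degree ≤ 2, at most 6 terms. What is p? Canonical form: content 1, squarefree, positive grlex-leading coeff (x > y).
3*x*y + 2*y^2 - 3*x + y

(a) The degree is 2 — the shape is more complex than any degree-1 curve.
(b) Checking where it meets the axes: one x-axis crossing is at x = 0; one y-axis crossing is at y = 0.
(c) The integer polynomial consistent with all of this is the stated p.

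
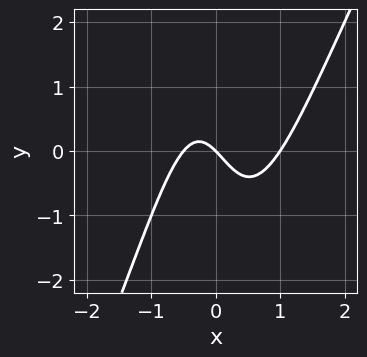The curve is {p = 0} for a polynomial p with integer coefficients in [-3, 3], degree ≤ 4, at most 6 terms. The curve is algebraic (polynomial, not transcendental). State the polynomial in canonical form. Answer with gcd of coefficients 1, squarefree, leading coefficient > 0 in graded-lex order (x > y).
First, degree: no degree-2 curve has this shape, so deg p = 3.
Then, from the visible intercepts: it crosses the y-axis at the gridline y = 0; the x-axis gridline crossings are at x ∈ {0, 1}.
Finally, fitting integer coefficients to these (and the overall shape) gives p.

2*x^3 - x^2*y - x^2 - x - y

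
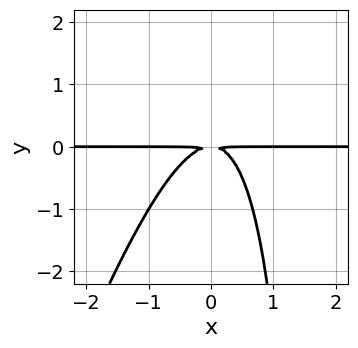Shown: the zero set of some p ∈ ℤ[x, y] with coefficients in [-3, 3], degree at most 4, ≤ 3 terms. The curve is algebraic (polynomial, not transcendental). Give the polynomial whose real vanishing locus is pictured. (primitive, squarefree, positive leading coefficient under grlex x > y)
deg p = 3.
Observable constraints: every point of the x-axis in the box is on the curve.
The integer polynomial consistent with all of this is the stated p.

3*x^2*y - x*y^2 + 2*y^2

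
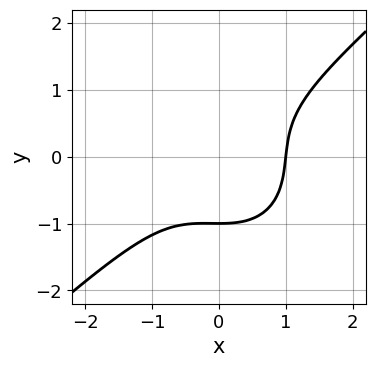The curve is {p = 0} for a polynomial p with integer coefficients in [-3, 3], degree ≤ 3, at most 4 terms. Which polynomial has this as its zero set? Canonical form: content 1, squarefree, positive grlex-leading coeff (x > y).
3*x^3 - x^2*y - 3*y^3 - 3

1. Degree: no degree-2 curve has this shape, so deg p = 3.
2. Reading off the gridlines: it meets the x-axis at x = 1 (among the integer gridlines); one y-axis crossing is at y = -1.
3. Matching integer coefficients to the picture gives p.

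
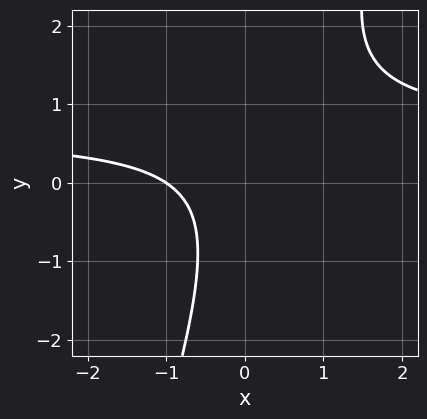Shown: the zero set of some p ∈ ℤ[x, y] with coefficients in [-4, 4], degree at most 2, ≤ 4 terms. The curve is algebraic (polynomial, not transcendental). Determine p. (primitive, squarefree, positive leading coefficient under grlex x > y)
3*x*y - y^2 - 2*x - 2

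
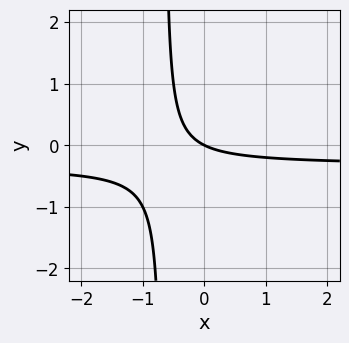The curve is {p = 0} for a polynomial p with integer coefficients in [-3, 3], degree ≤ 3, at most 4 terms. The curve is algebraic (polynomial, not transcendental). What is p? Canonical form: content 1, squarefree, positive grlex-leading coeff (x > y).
3*x*y + x + 2*y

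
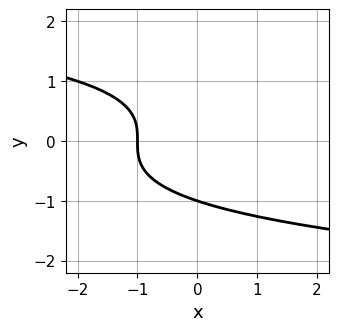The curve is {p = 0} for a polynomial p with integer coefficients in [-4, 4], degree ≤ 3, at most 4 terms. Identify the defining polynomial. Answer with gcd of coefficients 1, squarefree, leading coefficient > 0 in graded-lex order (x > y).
y^3 + x + 1

(a) The degree is 3 — no degree-2 curve has this shape.
(b) Checking where it meets the axes: it crosses the y-axis at the gridline y = -1; it meets the x-axis at x = -1 (among the integer gridlines).
(c) Matching integer coefficients to the picture gives p.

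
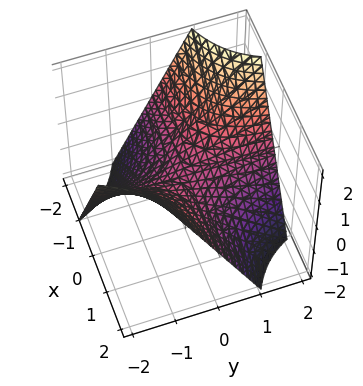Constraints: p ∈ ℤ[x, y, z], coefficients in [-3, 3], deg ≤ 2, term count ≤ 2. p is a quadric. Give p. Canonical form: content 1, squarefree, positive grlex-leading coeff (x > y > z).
(a) The degree is 2 — a saddle surface; a quadric.
(b) Checking where it meets the axes: every point of the y-axis in the box is on the surface; the visible x-axis segment lies entirely on the surface.
(c) Putting this together gives p.

x*y + z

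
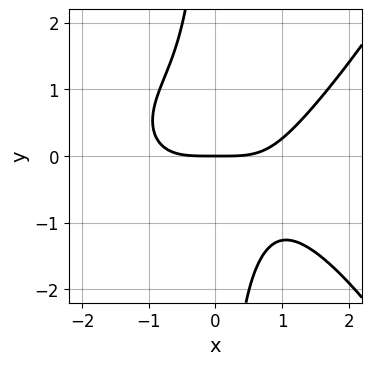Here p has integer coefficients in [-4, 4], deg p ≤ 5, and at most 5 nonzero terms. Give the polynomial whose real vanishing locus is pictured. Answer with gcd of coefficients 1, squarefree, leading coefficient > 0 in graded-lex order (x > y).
x^4 - 3*x*y^2 - 3*y

1. Degree: a generic line meets the curve in up to 4 points, so deg p = 4.
2. Reading off the gridlines: one x-axis crossing is at x = 0; it meets the y-axis at y = 0 (among the integer gridlines).
3. Solving for integer coefficients yields p as stated.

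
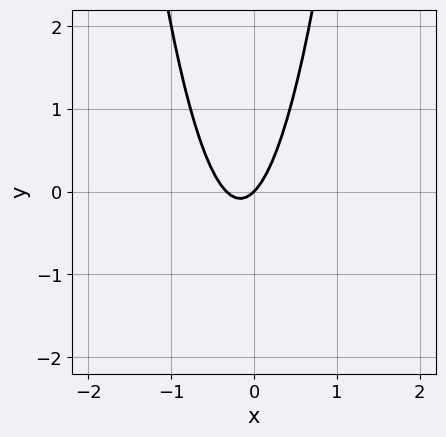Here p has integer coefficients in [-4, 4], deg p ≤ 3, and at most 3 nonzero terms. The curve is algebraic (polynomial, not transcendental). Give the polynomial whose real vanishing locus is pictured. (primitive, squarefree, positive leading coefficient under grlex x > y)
3*x^2 + x - y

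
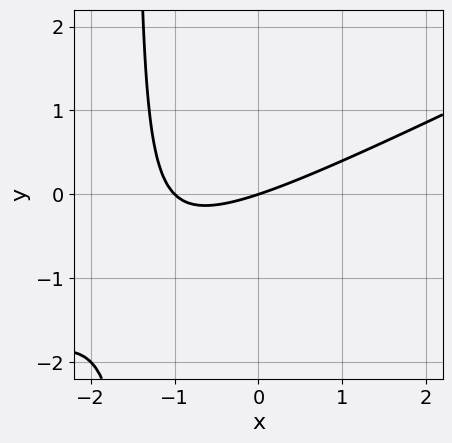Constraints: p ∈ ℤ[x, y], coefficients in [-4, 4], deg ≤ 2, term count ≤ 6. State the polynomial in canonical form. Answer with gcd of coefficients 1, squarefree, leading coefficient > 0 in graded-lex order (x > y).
x^2 - 2*x*y + x - 3*y

(a) The degree is 2 — the shape is more complex than any degree-1 curve.
(b) Checking where it meets the axes: one y-axis crossing is at y = 0; among the integer gridlines, it crosses the x-axis at x ∈ {-1, 0}.
(c) Putting this together gives p.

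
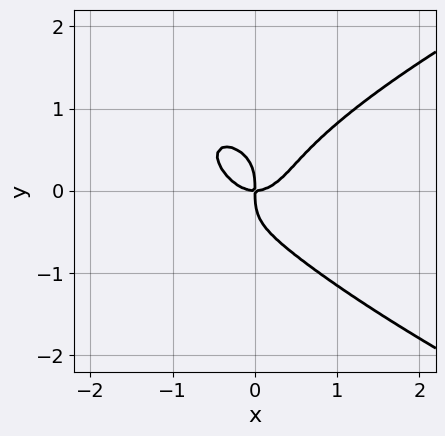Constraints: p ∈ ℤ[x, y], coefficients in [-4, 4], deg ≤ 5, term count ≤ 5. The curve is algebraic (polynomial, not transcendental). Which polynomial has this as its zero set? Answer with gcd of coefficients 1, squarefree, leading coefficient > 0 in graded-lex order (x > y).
3*y^4 - 3*x^3 + 2*x*y

First, degree: a generic line meets the curve in up to 4 points, so deg p = 4.
Then, checking where it meets the axes: it crosses the y-axis at the gridline y = 0; it meets the x-axis at x = 0 (among the integer gridlines).
Finally, fitting integer coefficients to these (and the overall shape) gives p.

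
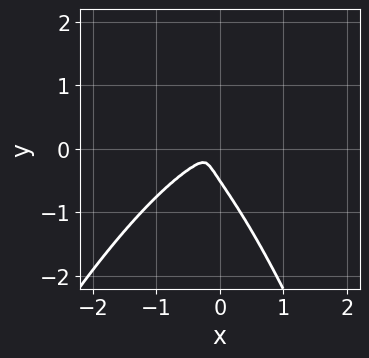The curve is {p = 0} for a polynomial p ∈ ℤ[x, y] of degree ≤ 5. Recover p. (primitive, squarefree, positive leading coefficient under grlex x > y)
2*x^4 + 3*x*y^2 + 2*y^3 + y^2

The degree is 4 — a generic line meets the curve in up to 4 points.
Solving for integer coefficients yields p as stated.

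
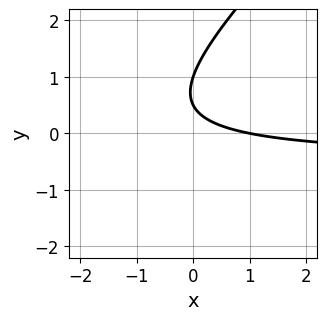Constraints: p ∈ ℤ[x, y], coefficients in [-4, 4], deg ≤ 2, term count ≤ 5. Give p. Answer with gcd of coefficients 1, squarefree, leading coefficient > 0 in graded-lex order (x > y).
2*x*y - 2*y^2 + x + 3*y - 1

1. Degree: a generic line meets the curve in up to 2 points, so deg p = 2.
2. Reading off the gridlines: it meets the x-axis at x = 1 (among the integer gridlines); one y-axis crossing is at y = 1.
3. Assembling these constraints gives the stated polynomial.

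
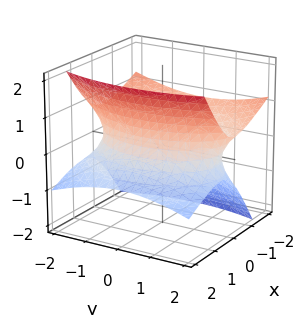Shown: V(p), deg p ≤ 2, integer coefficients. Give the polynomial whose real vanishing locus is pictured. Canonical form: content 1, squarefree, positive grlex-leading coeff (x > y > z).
2*x^2 + 3*x*z + y^2 - 3*z^2 - 3

First, deg p = 2.
Then, checking where it meets the axes: it misses every integer gridline on the z-axis.
Finally, together with the visible shape, these determine p as stated.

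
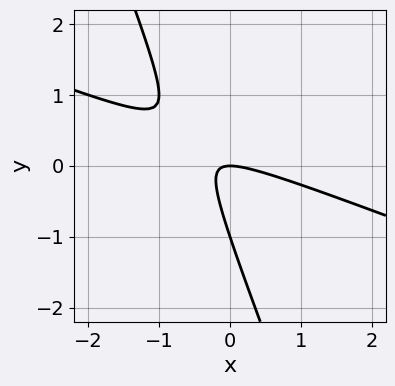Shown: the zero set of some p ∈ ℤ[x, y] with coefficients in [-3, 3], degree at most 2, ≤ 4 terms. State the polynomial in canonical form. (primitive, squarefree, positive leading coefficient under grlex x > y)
x^2 + 3*x*y + y^2 + y

1. deg p = 2.
2. Observable constraints: one x-axis crossing is at x = 0; the y-axis gridline crossings are at y ∈ {-1, 0}.
3. Together with the visible shape, these determine p as stated.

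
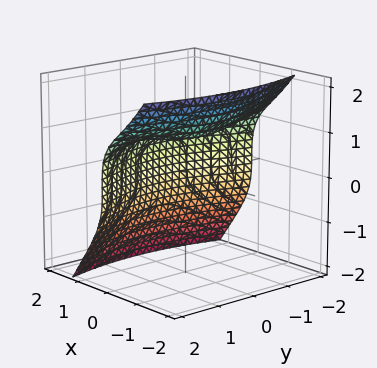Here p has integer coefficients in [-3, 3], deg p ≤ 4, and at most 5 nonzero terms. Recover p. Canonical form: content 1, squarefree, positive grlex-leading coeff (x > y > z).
3*x^3 + x*y^2 + z^3 - x - 1

First, degree: no degree-2 surface has this shape, so deg p = 3.
Then, from the axis intercepts and sections: one z-axis crossing is at z = 1; it misses every integer gridline on the y-axis.
Finally, putting this together gives p.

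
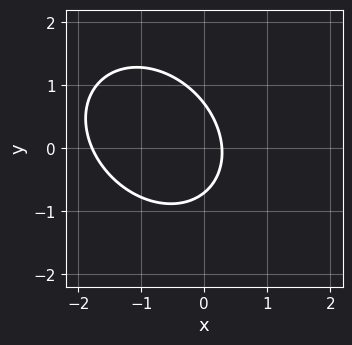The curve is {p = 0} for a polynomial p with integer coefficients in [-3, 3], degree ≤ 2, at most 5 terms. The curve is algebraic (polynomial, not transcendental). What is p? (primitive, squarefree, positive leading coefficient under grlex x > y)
First, the degree is 2 — a generic line meets the curve in up to 2 points.
Finally, the integer polynomial consistent with all of this is the stated p.

2*x^2 + x*y + 2*y^2 + 3*x - 1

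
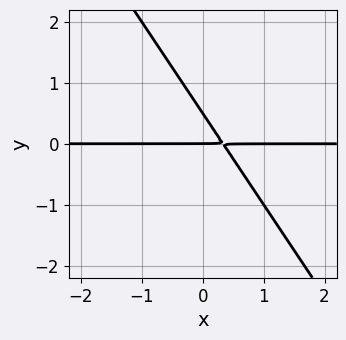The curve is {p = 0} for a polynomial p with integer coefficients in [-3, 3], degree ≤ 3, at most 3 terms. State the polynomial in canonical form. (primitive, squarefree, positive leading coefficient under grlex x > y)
3*x*y + 2*y^2 - y

First, degree: a generic line meets the curve in up to 2 points, so deg p = 2.
Next, reading off the gridlines: one y-axis crossing is at y = 0; every point of the x-axis in the box is on the curve.
Finally, assembling these constraints gives the stated polynomial.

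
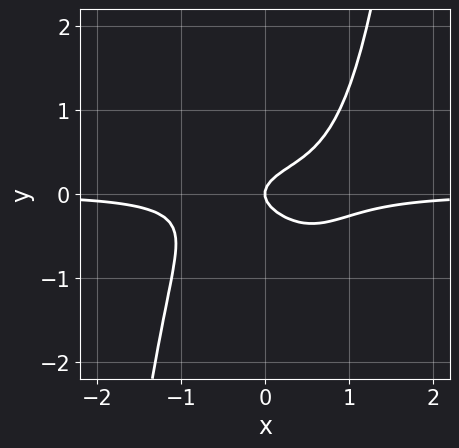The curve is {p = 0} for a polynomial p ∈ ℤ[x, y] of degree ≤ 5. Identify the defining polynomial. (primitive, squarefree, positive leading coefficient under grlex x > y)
(a) deg p = 4.
(b) Reading off the gridlines: one y-axis crossing is at y = 0; it crosses the x-axis at the gridline x = 0.
(c) Assembling these constraints gives the stated polynomial.

3*x^3*y - 3*y^2 + x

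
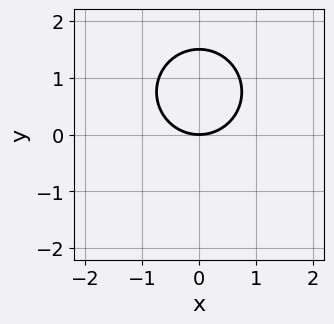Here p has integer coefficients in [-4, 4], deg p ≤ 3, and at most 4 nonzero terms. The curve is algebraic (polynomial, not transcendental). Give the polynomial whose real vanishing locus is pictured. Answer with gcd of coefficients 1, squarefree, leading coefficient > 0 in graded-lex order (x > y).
The degree is 2 — the shape is more complex than any degree-1 curve.
Symmetries: it's symmetric under x → −x, forcing even powers of x.
From the axis intercepts and sections: it crosses the y-axis at the gridline y = 0; it meets the x-axis at x = 0 (among the integer gridlines).
The integer polynomial consistent with all of this is the stated p.

2*x^2 + 2*y^2 - 3*y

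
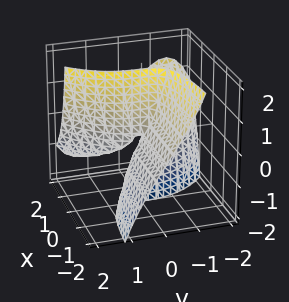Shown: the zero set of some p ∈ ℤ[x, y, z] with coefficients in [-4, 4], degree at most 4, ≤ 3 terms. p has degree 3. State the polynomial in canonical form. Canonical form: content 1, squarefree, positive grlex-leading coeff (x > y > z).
y^3 - 3*x*y - 2*x*z

deg p = 3.
Reading off the gridlines: it crosses the y-axis at the gridline y = 0; every point of the z-axis in the box is on the surface; the visible x-axis segment lies entirely on the surface.
The integer polynomial consistent with all of this is the stated p.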